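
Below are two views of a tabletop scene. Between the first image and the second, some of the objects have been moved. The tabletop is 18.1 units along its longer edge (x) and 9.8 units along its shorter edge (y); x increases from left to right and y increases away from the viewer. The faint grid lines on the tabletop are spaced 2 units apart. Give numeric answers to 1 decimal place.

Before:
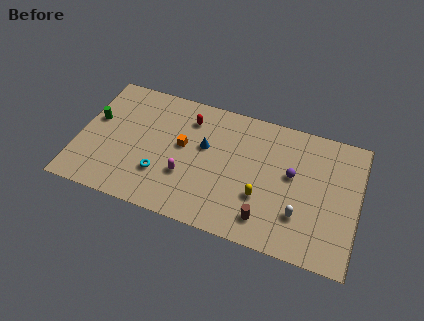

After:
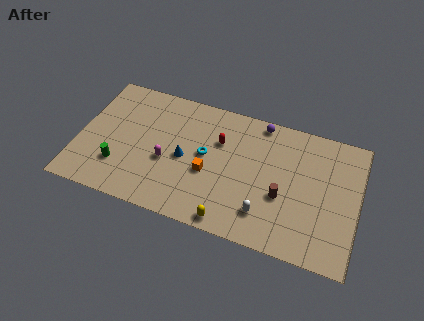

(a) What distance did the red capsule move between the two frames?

2.4

The red capsule moved from about (6.9, 7.7) to (9.0, 6.6), a distance of √(2.1² + 1.1²) ≈ 2.4.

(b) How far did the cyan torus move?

3.6

The cyan torus moved from about (5.5, 2.9) to (8.2, 5.3), a distance of √(2.7² + 2.4²) ≈ 3.6.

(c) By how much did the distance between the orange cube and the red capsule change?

+0.4

Before: roughly 2.2 units apart; after: 2.6. That's 0.4 units further apart.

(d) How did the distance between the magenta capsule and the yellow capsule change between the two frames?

+0.5

The distance was about 4.9 in the first image and 5.4 in the second, so they moved 0.5 units further apart.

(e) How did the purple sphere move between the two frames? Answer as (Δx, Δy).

(-2.3, 3.3)

The purple sphere was at about (13.8, 5.6) and moved to about (11.5, 8.9).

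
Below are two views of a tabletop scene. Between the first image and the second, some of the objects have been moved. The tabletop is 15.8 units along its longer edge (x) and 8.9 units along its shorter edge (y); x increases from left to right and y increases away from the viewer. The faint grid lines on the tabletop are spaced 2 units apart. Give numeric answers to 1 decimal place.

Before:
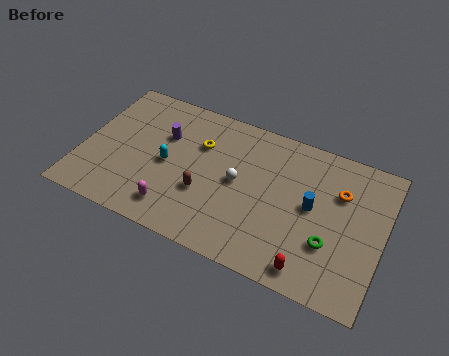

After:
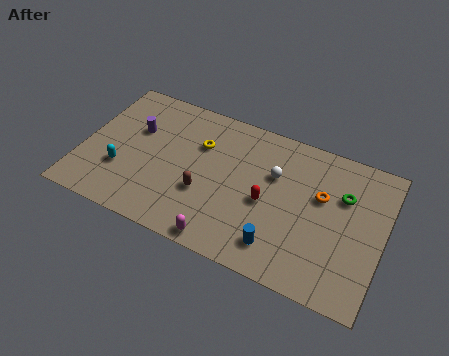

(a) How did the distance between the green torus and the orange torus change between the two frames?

-2.0

They were about 3.2 units apart before and 1.2 after — 2.0 units closer together.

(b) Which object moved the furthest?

the red capsule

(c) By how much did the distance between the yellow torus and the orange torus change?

-0.9

Before: roughly 7.4 units apart; after: 6.5. That's 0.9 units closer together.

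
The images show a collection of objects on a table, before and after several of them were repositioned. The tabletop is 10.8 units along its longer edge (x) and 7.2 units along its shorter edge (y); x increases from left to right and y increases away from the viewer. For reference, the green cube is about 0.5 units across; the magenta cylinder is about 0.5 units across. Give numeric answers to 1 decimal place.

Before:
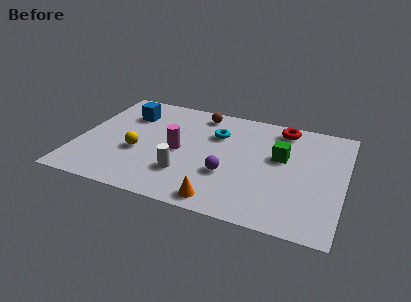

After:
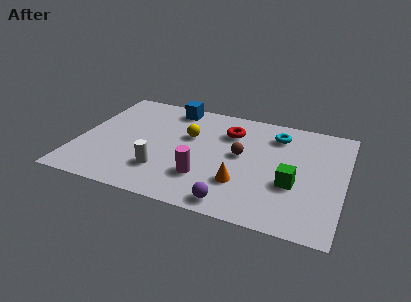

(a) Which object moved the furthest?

the brown sphere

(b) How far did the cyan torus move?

2.5

The cyan torus was near (5.5, 5.0) before and (7.9, 5.7) after, so it travelled √(2.4² + 0.7²) ≈ 2.5 units.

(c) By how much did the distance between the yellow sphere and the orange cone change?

-0.7

They were about 4.1 units apart before and 3.4 after — 0.7 units closer together.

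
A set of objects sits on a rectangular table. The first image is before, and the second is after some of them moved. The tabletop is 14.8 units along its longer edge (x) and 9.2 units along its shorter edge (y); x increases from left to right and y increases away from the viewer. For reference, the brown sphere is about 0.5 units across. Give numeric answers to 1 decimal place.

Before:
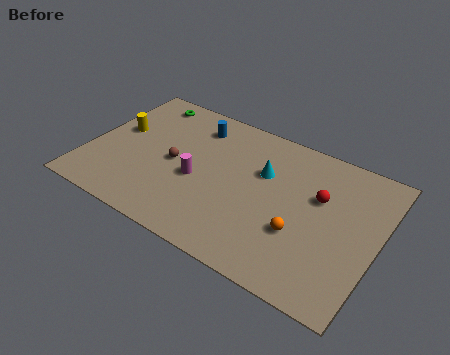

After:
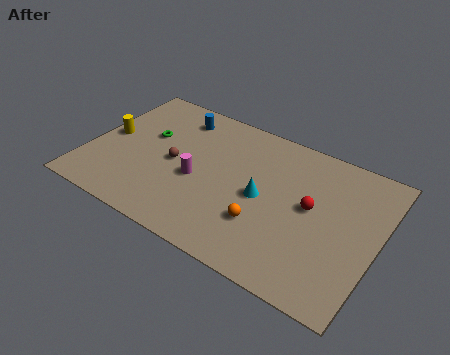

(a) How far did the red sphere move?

0.9

The red sphere was near (11.7, 5.8) before and (11.4, 5.0) after, so it travelled √(0.3² + 0.8²) ≈ 0.9 units.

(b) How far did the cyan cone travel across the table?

1.6

From (8.8, 6.0) to (9.0, 4.4), the cyan cone covered √(0.2² + 1.6²) ≈ 1.6 units.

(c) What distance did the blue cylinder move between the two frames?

1.0

From (5.0, 7.4) to (4.0, 7.6), the blue cylinder covered √(1.0² + 0.2²) ≈ 1.0 units.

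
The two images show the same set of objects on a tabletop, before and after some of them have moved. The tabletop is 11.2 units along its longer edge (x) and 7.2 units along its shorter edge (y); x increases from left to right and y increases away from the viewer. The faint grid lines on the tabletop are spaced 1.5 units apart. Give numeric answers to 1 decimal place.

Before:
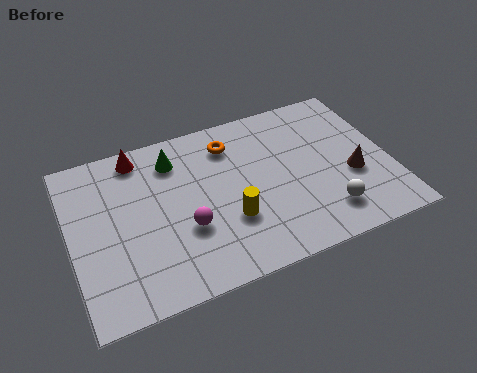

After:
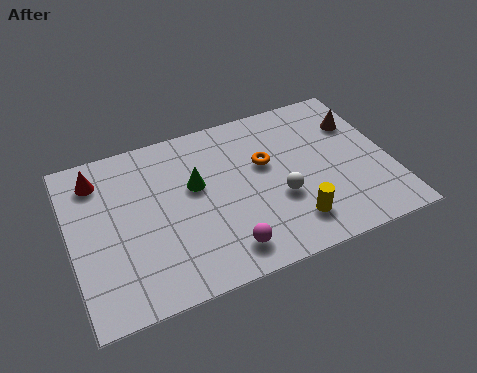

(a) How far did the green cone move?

1.5

From (3.8, 5.7) to (4.4, 4.3), the green cone covered √(0.6² + 1.4²) ≈ 1.5 units.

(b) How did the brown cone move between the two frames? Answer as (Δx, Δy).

(0.5, 2.3)

The brown cone was at about (9.8, 2.8) and moved to about (10.3, 5.1).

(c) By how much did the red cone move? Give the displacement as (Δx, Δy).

(-1.5, -0.5)

The red cone started near (2.6, 6.3) and ended near (1.1, 5.8).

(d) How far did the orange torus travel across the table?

1.7

The orange torus was near (5.8, 5.7) before and (6.9, 4.4) after, so it travelled √(1.1² + 1.3²) ≈ 1.7 units.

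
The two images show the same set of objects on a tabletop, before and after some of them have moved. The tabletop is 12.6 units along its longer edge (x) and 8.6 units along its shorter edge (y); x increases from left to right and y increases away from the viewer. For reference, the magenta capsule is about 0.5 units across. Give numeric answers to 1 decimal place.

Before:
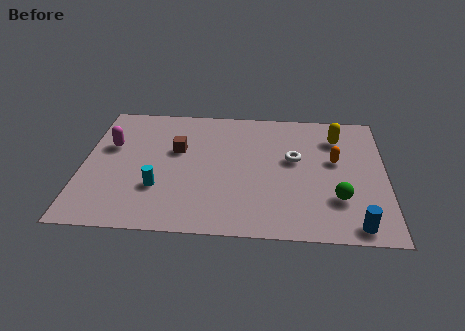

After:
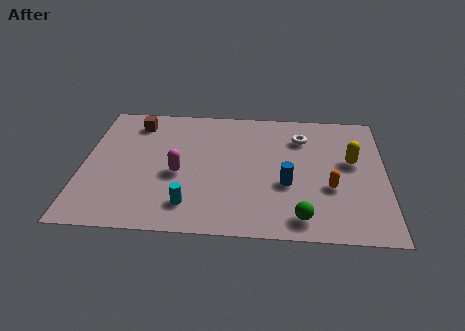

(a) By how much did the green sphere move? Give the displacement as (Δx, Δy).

(-1.5, -1.3)

From the two frames, the green sphere sits at roughly (10.6, 2.5) before and (9.1, 1.2) after.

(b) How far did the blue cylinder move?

3.7

The blue cylinder was near (11.3, 0.9) before and (8.5, 3.3) after, so it travelled √(2.8² + 2.4²) ≈ 3.7 units.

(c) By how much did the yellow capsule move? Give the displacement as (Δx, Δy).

(0.6, -1.6)

From the two frames, the yellow capsule sits at roughly (10.6, 6.6) before and (11.2, 5.0) after.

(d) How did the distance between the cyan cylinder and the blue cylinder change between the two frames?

-4.0

The distance was about 8.3 in the first image and 4.3 in the second, so they moved 4.0 units closer together.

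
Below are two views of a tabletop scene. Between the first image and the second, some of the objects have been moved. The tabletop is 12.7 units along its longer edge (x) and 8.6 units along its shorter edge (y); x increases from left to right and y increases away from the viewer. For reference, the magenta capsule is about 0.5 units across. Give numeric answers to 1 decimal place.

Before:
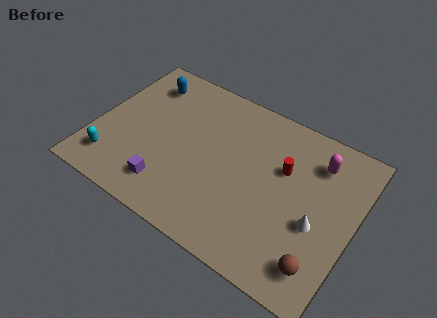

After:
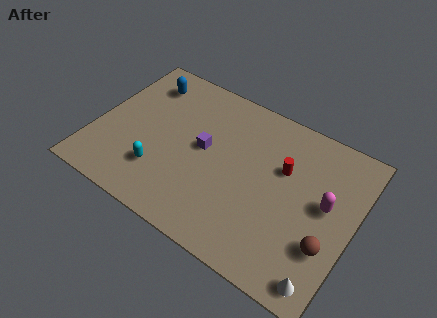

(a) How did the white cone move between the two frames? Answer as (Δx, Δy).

(0.8, -2.5)

From the two frames, the white cone sits at roughly (11.0, 3.5) before and (11.8, 1.0) after.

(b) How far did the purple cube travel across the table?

3.2

From (4.0, 1.7) to (5.3, 4.6), the purple cube covered √(1.3² + 2.9²) ≈ 3.2 units.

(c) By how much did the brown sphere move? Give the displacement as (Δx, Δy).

(0.2, 1.1)

The brown sphere started near (11.5, 1.6) and ended near (11.7, 2.7).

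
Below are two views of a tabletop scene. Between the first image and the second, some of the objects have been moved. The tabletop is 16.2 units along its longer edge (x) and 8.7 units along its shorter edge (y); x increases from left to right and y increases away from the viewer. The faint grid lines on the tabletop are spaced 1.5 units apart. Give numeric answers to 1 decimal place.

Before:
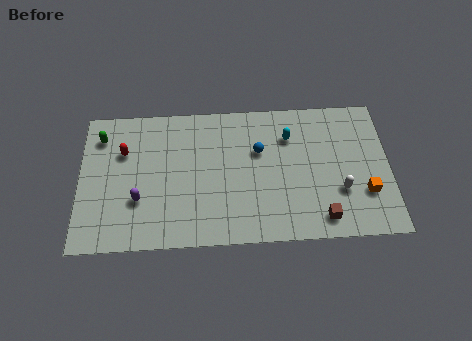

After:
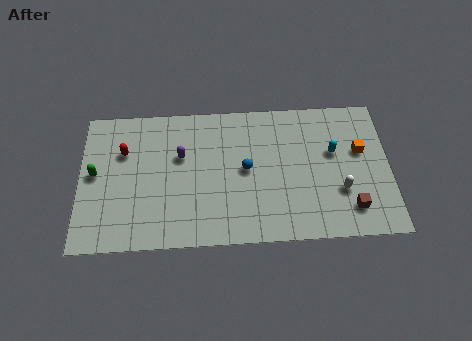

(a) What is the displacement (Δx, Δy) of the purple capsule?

(2.2, 2.6)

From the two frames, the purple capsule sits at roughly (3.1, 2.9) before and (5.3, 5.5) after.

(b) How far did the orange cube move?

2.6

From (14.9, 2.7) to (14.7, 5.3), the orange cube covered √(0.2² + 2.6²) ≈ 2.6 units.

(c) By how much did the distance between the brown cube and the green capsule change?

+0.8

Before: roughly 12.8 units apart; after: 13.6. That's 0.8 units further apart.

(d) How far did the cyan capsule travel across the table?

2.5

From (11.0, 6.4) to (13.3, 5.3), the cyan capsule covered √(2.3² + 1.1²) ≈ 2.5 units.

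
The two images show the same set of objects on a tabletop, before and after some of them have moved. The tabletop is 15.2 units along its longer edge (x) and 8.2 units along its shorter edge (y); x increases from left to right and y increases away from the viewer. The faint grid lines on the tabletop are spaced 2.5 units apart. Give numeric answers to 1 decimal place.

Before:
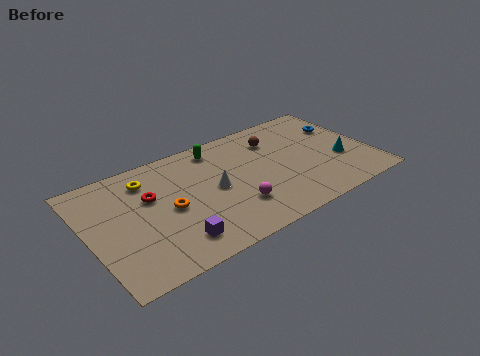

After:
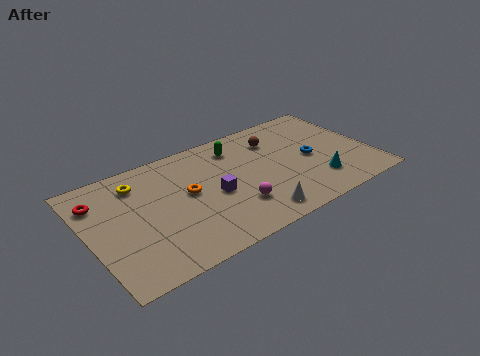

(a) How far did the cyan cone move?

1.8

The cyan cone was near (13.5, 3.0) before and (12.0, 2.0) after, so it travelled √(1.5² + 1.0²) ≈ 1.8 units.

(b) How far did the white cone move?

3.4

The white cone was near (6.7, 4.1) before and (8.4, 1.2) after, so it travelled √(1.7² + 2.9²) ≈ 3.4 units.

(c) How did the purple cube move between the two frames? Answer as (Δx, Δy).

(2.5, 2.1)

From the two frames, the purple cube sits at roughly (4.1, 1.6) before and (6.6, 3.7) after.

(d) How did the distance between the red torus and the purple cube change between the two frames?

+2.6

The distance was about 3.7 in the first image and 6.3 in the second, so they moved 2.6 units further apart.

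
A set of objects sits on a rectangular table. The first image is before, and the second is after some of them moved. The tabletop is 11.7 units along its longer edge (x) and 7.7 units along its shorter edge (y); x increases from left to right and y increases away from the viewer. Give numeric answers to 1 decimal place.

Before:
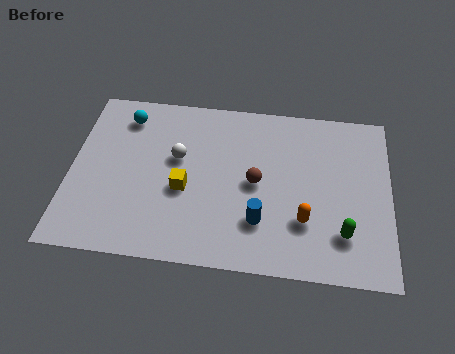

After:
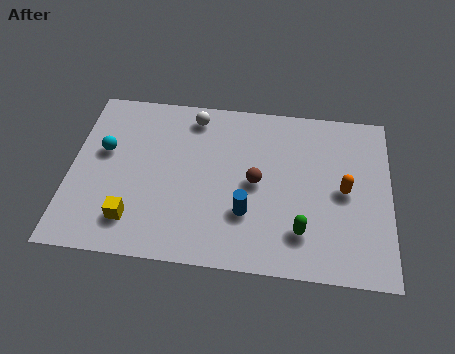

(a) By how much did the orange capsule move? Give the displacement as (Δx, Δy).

(1.4, 1.5)

The orange capsule was at about (8.6, 2.3) and moved to about (10.0, 3.8).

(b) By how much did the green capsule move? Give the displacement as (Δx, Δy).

(-1.5, -0.1)

The green capsule was at about (10.0, 1.9) and moved to about (8.5, 1.8).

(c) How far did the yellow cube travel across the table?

2.4

The yellow cube moved from about (4.2, 3.2) to (2.4, 1.6), a distance of √(1.8² + 1.6²) ≈ 2.4.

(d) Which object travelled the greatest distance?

the yellow cube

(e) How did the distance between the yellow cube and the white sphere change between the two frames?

+4.0

They were about 1.4 units apart before and 5.4 after — 4.0 units further apart.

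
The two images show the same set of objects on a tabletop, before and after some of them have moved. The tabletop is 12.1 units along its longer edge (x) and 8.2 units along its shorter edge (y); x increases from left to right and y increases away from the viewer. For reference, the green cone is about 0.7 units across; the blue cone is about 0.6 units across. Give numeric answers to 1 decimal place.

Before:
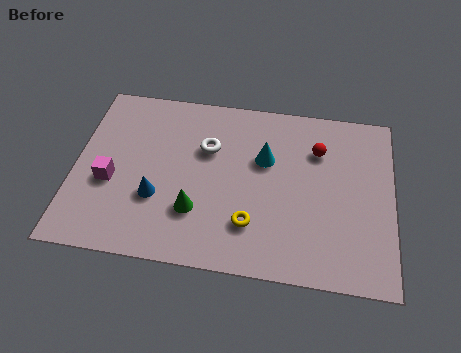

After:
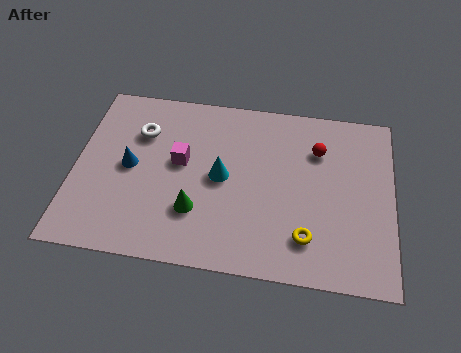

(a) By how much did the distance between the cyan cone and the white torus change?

+1.4

The distance was about 2.2 in the first image and 3.6 in the second, so they moved 1.4 units further apart.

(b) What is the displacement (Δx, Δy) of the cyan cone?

(-1.6, -1.1)

From the two frames, the cyan cone sits at roughly (7.2, 5.2) before and (5.6, 4.1) after.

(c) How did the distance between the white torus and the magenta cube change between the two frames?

-2.2

Before: roughly 4.2 units apart; after: 2.0. That's 2.2 units closer together.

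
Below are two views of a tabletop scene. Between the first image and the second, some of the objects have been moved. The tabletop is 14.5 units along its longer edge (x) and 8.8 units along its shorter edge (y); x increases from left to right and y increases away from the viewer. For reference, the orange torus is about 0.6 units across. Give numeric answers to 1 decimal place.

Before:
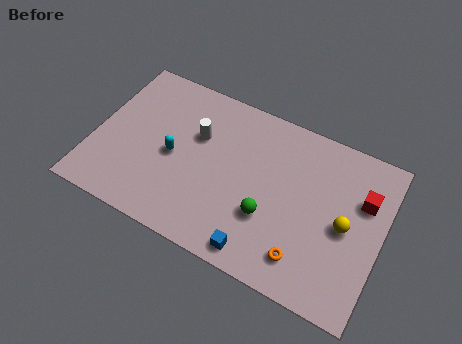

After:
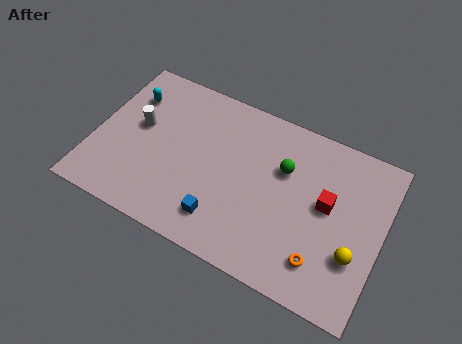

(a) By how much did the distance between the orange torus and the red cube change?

-1.8

Before: roughly 4.8 units apart; after: 3.0. That's 1.8 units closer together.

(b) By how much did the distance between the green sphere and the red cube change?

-2.8

They were about 5.3 units apart before and 2.5 after — 2.8 units closer together.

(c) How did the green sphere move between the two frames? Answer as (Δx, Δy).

(0.4, 2.8)

The green sphere started near (9.0, 3.0) and ended near (9.4, 5.8).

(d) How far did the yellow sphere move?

1.4

The yellow sphere moved from about (12.7, 4.2) to (13.3, 2.9), a distance of √(0.6² + 1.3²) ≈ 1.4.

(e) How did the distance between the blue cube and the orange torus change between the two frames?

+2.7

Before: roughly 2.3 units apart; after: 5.0. That's 2.7 units further apart.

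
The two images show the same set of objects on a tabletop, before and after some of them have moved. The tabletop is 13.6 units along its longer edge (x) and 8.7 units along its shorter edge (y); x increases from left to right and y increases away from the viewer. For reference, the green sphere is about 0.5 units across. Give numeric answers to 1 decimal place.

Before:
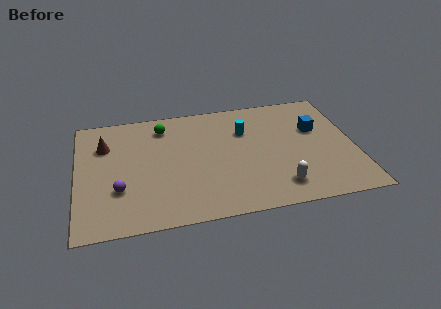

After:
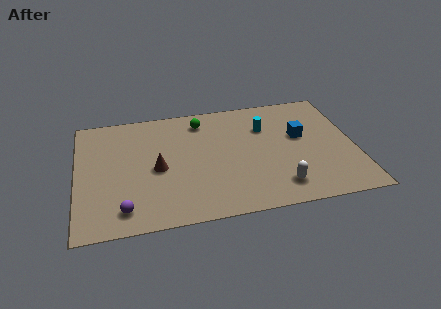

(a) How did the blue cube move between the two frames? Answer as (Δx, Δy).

(-0.8, -0.4)

The blue cube was at about (11.8, 5.5) and moved to about (11.0, 5.1).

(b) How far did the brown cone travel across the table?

3.3

The brown cone was near (1.4, 6.2) before and (3.9, 4.0) after, so it travelled √(2.5² + 2.2²) ≈ 3.3 units.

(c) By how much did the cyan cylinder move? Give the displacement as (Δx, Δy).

(1.0, 0.1)

From the two frames, the cyan cylinder sits at roughly (8.3, 6.0) before and (9.3, 6.1) after.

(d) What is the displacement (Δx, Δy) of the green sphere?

(1.9, 0.1)

The green sphere was at about (4.3, 7.1) and moved to about (6.2, 7.2).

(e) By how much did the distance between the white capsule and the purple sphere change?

-0.3

They were about 7.8 units apart before and 7.5 after — 0.3 units closer together.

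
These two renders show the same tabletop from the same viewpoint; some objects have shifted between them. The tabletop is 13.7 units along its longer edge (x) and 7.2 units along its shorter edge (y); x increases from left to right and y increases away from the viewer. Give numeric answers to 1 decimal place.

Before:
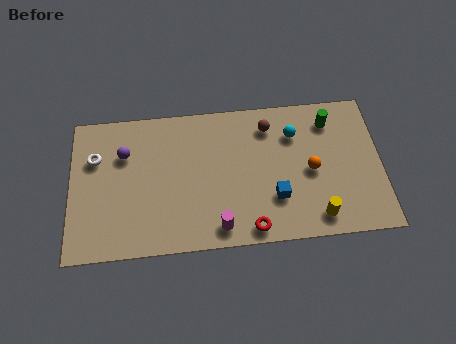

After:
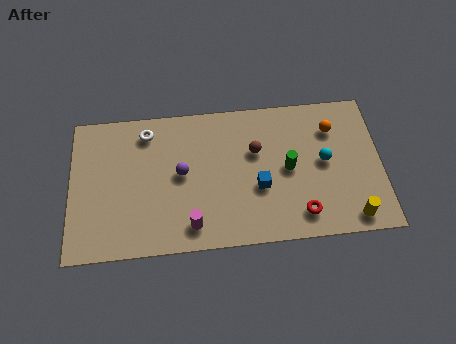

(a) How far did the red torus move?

2.3

From (7.9, 0.8) to (10.1, 1.3), the red torus covered √(2.2² + 0.5²) ≈ 2.3 units.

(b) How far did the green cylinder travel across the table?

2.9

The green cylinder was near (11.5, 5.8) before and (9.6, 3.6) after, so it travelled √(1.9² + 2.2²) ≈ 2.9 units.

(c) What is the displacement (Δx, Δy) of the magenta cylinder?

(-1.2, 0.2)

The magenta cylinder started near (6.5, 1.0) and ended near (5.3, 1.2).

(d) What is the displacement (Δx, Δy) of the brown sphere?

(-0.6, -1.2)

From the two frames, the brown sphere sits at roughly (8.8, 5.8) before and (8.2, 4.6) after.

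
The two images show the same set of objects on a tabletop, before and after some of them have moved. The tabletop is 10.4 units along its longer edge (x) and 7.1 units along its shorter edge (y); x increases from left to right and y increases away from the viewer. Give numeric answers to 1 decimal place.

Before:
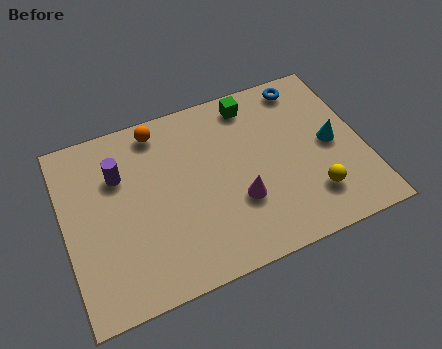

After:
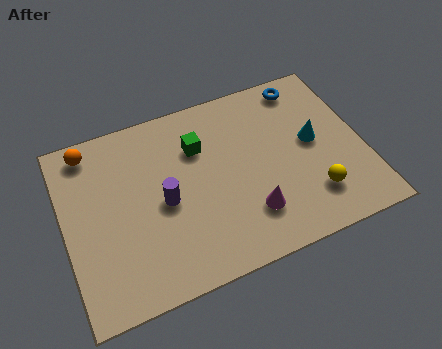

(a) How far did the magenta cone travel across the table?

0.7

The magenta cone was near (5.9, 2.4) before and (6.2, 1.8) after, so it travelled √(0.3² + 0.6²) ≈ 0.7 units.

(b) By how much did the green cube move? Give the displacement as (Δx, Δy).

(-2.0, -1.1)

From the two frames, the green cube sits at roughly (6.8, 6.1) before and (4.8, 5.0) after.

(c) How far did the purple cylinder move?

2.1

The purple cylinder moved from about (2.0, 4.9) to (3.4, 3.3), a distance of √(1.4² + 1.6²) ≈ 2.1.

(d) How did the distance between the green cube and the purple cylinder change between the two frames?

-2.7

Before: roughly 4.9 units apart; after: 2.2. That's 2.7 units closer together.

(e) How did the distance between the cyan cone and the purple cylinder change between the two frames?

-2.1

Before: roughly 7.4 units apart; after: 5.3. That's 2.1 units closer together.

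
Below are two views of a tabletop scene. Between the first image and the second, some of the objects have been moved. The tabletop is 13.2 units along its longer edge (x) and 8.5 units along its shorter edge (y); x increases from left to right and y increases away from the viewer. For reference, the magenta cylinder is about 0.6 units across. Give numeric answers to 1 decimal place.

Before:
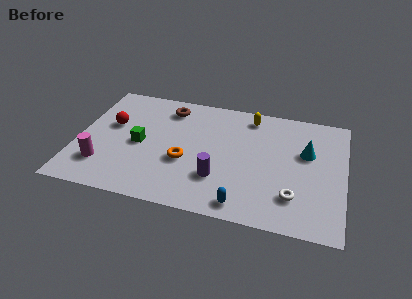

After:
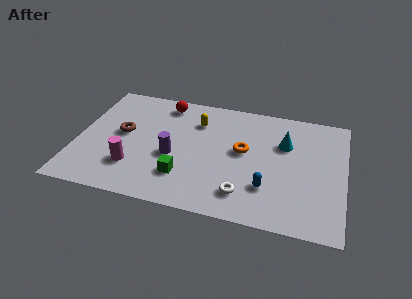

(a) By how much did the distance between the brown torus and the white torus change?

-1.3

Before: roughly 8.1 units apart; after: 6.8. That's 1.3 units closer together.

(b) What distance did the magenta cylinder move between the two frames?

1.5

The magenta cylinder was near (1.4, 2.1) before and (2.9, 2.3) after, so it travelled √(1.5² + 0.2²) ≈ 1.5 units.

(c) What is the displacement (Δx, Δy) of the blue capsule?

(1.1, 1.4)

The blue capsule started near (8.4, 1.0) and ended near (9.5, 2.4).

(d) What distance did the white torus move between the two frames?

2.4

The white torus moved from about (10.8, 2.1) to (8.4, 1.7), a distance of √(2.4² + 0.4²) ≈ 2.4.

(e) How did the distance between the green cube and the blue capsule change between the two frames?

-2.0

The distance was about 6.1 in the first image and 4.1 in the second, so they moved 2.0 units closer together.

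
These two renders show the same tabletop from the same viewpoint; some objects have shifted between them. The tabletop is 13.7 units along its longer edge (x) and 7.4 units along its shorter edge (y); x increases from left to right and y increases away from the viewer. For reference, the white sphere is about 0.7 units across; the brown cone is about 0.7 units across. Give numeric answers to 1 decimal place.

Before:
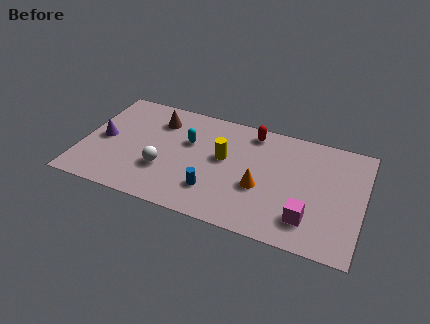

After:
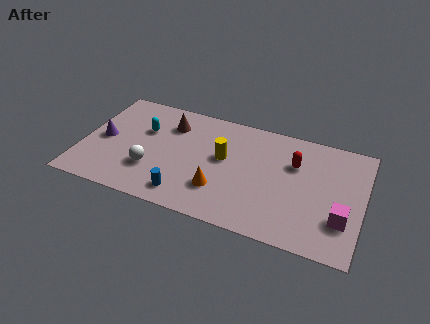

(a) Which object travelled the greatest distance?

the red capsule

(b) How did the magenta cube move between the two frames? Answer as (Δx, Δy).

(1.6, 0.5)

The magenta cube was at about (11.2, 1.7) and moved to about (12.8, 2.2).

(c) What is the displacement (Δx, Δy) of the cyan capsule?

(-2.2, 0.1)

The cyan capsule was at about (5.1, 4.7) and moved to about (2.9, 4.8).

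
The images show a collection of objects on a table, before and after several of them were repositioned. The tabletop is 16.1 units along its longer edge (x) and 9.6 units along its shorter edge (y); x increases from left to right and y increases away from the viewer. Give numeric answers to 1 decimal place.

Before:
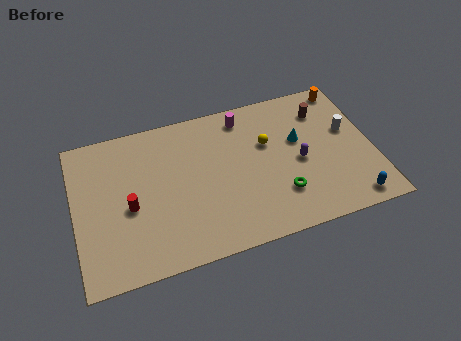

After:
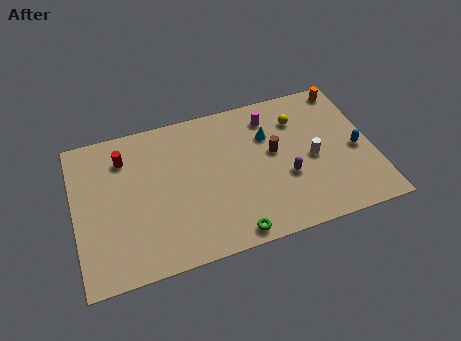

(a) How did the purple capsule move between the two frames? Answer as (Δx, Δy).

(-0.8, -0.8)

The purple capsule started near (12.1, 4.4) and ended near (11.3, 3.6).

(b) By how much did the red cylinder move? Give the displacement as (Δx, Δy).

(-0.1, 3.2)

The red cylinder started near (2.9, 4.2) and ended near (2.8, 7.4).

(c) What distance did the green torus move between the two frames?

3.3

The green torus was near (10.9, 2.6) before and (8.1, 0.9) after, so it travelled √(2.8² + 1.7²) ≈ 3.3 units.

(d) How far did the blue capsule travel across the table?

3.3

The blue capsule was near (14.6, 1.1) before and (15.2, 4.3) after, so it travelled √(0.6² + 3.2²) ≈ 3.3 units.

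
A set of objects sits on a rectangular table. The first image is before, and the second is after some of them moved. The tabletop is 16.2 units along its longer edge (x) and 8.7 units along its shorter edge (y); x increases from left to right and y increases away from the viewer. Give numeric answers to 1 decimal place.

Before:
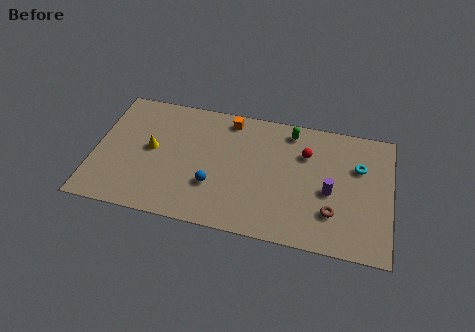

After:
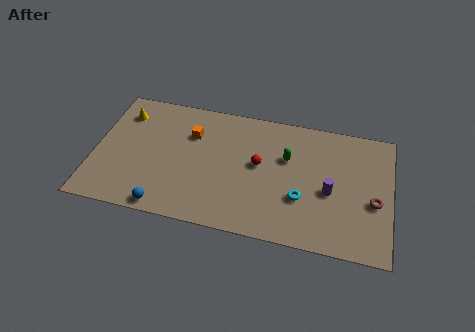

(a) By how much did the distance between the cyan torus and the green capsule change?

-1.4

They were about 4.2 units apart before and 2.8 after — 1.4 units closer together.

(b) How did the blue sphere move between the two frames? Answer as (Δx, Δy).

(-2.5, -2.0)

The blue sphere was at about (6.6, 2.8) and moved to about (4.1, 0.8).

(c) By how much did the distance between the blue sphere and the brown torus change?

+5.0

The distance was about 6.5 in the first image and 11.5 in the second, so they moved 5.0 units further apart.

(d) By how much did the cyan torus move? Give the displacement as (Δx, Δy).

(-3.0, -2.8)

The cyan torus started near (14.4, 5.8) and ended near (11.4, 3.0).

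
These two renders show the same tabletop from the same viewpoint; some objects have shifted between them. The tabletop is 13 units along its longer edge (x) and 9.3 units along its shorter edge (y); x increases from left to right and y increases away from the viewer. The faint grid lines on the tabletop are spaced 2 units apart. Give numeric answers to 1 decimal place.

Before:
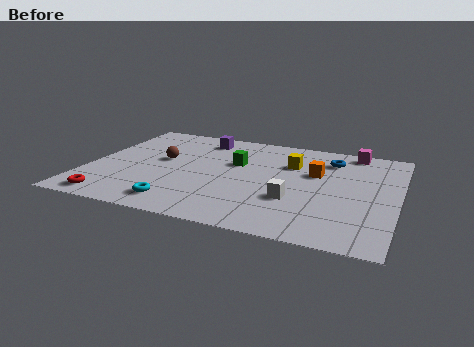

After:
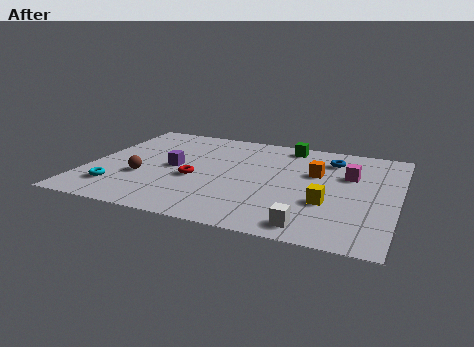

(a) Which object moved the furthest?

the red torus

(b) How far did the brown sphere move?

2.0

The brown sphere was near (3.0, 5.2) before and (2.4, 3.3) after, so it travelled √(0.6² + 1.9²) ≈ 2.0 units.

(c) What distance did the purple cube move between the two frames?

3.3

The purple cube was near (4.4, 7.8) before and (3.6, 4.6) after, so it travelled √(0.8² + 3.2²) ≈ 3.3 units.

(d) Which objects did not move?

the blue torus and the orange cube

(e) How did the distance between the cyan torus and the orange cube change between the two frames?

+2.0

They were about 6.9 units apart before and 8.9 after — 2.0 units further apart.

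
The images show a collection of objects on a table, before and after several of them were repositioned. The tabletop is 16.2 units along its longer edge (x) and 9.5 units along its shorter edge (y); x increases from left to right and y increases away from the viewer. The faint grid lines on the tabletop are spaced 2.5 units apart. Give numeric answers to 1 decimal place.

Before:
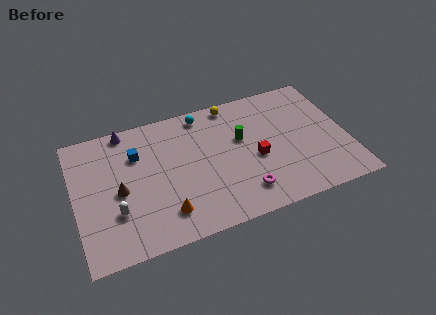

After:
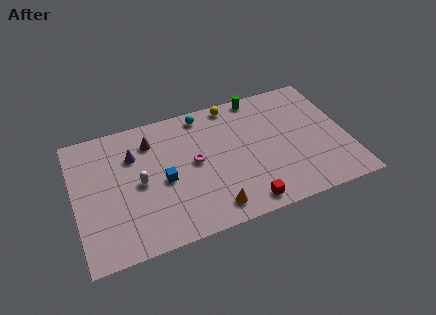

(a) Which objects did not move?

the yellow sphere and the cyan sphere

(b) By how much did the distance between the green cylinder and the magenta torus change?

+1.7

They were about 3.9 units apart before and 5.6 after — 1.7 units further apart.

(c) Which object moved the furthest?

the magenta torus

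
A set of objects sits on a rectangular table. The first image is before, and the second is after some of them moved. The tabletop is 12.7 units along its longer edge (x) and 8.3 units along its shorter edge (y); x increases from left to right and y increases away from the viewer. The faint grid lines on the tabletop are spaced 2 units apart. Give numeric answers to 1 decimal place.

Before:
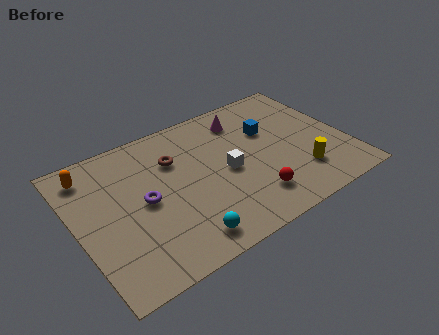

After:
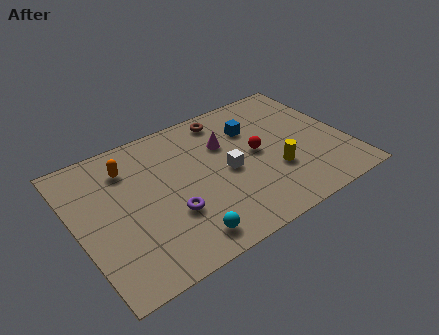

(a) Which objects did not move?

the white cube and the cyan sphere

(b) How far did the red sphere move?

2.6

From (7.8, 1.8) to (8.5, 4.3), the red sphere covered √(0.7² + 2.5²) ≈ 2.6 units.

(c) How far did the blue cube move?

0.9

The blue cube moved from about (9.3, 5.4) to (8.6, 5.9), a distance of √(0.7² + 0.5²) ≈ 0.9.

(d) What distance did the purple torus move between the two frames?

1.6

From (3.1, 4.1) to (4.1, 2.8), the purple torus covered √(1.0² + 1.3²) ≈ 1.6 units.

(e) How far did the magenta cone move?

1.6

From (8.3, 6.7) to (7.2, 5.6), the magenta cone covered √(1.1² + 1.1²) ≈ 1.6 units.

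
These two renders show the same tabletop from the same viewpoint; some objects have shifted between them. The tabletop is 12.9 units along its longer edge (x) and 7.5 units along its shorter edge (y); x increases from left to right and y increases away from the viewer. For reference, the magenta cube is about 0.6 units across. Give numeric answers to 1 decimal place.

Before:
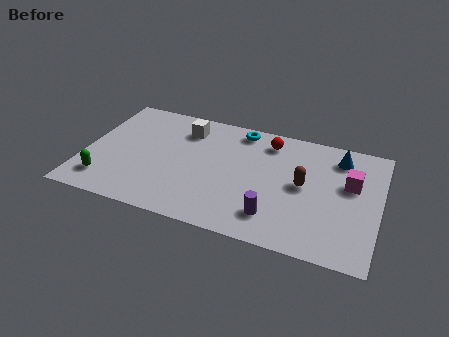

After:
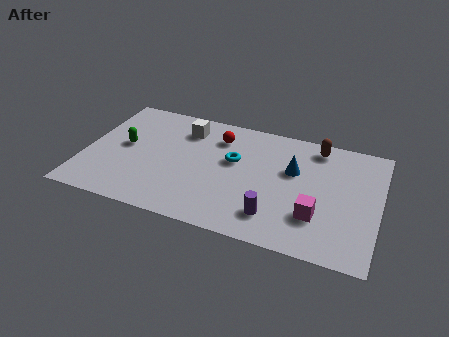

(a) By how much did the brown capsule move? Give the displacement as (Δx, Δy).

(0.4, 2.6)

The brown capsule started near (9.6, 3.9) and ended near (10.0, 6.5).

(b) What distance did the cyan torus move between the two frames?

2.1

The cyan torus moved from about (6.6, 6.6) to (6.5, 4.5), a distance of √(0.1² + 2.1²) ≈ 2.1.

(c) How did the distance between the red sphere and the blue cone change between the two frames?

+0.5

The distance was about 3.1 in the first image and 3.6 in the second, so they moved 0.5 units further apart.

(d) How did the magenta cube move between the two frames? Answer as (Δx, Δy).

(-1.3, -2.4)

The magenta cube started near (11.6, 4.6) and ended near (10.3, 2.2).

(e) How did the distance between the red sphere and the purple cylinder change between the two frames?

+0.4

The distance was about 4.6 in the first image and 5.0 in the second, so they moved 0.4 units further apart.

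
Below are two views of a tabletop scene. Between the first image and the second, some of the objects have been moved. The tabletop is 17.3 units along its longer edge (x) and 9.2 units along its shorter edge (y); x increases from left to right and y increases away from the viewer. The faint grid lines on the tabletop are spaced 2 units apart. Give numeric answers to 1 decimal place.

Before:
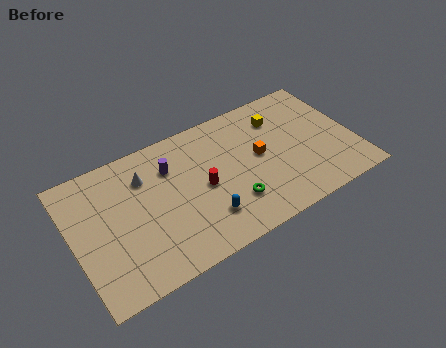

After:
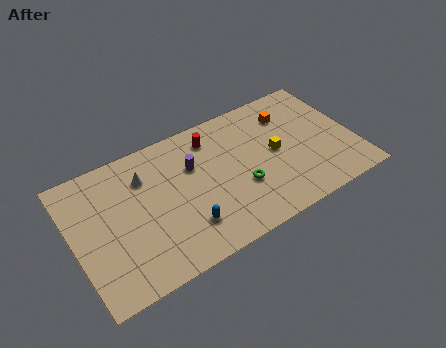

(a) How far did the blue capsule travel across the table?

1.2

From (7.7, 2.3) to (6.5, 2.3), the blue capsule covered √(1.2² + 0.0²) ≈ 1.2 units.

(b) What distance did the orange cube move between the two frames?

3.0

The orange cube was near (11.5, 4.9) before and (13.7, 7.0) after, so it travelled √(2.2² + 2.1²) ≈ 3.0 units.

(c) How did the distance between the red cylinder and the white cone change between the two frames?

+0.3

They were about 4.1 units apart before and 4.4 after — 0.3 units further apart.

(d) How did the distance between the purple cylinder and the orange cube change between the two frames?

+0.7

The distance was about 5.6 in the first image and 6.3 in the second, so they moved 0.7 units further apart.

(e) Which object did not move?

the white cone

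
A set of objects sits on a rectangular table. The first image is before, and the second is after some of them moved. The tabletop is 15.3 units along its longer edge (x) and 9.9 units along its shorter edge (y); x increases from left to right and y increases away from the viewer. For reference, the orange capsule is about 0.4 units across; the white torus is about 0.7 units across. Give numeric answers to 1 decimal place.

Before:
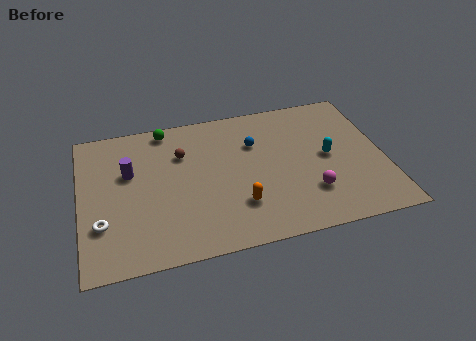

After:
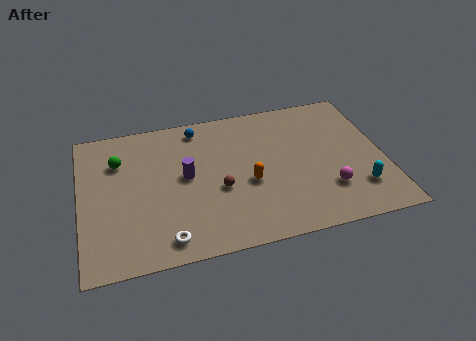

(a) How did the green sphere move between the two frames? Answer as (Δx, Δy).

(-2.5, -1.8)

The green sphere started near (4.5, 8.9) and ended near (2.0, 7.1).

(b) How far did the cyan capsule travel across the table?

2.9

The cyan capsule was near (12.5, 5.0) before and (13.8, 2.4) after, so it travelled √(1.3² + 2.6²) ≈ 2.9 units.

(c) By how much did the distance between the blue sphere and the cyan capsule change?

+5.9

Before: roughly 4.0 units apart; after: 9.9. That's 5.9 units further apart.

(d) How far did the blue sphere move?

3.3

From (8.9, 6.8) to (6.1, 8.6), the blue sphere covered √(2.8² + 1.8²) ≈ 3.3 units.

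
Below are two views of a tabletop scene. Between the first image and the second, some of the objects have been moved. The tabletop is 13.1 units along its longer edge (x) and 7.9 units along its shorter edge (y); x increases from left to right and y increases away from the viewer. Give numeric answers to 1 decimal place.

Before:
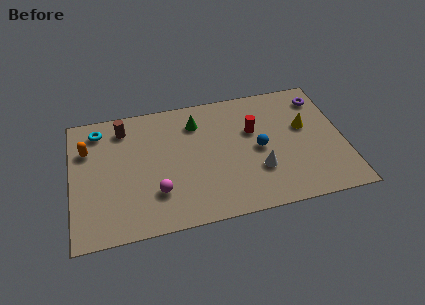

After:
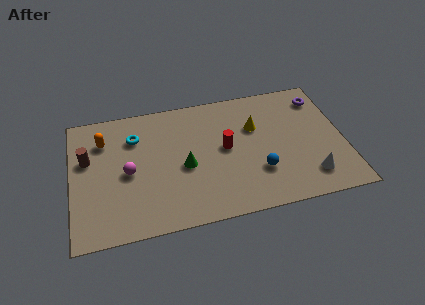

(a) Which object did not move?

the purple torus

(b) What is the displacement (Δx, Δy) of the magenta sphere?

(-1.3, 1.5)

The magenta sphere was at about (4.0, 2.2) and moved to about (2.7, 3.7).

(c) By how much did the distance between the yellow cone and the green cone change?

-1.5

The distance was about 5.4 in the first image and 3.9 in the second, so they moved 1.5 units closer together.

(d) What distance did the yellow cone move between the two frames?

2.5

The yellow cone was near (11.3, 4.7) before and (8.9, 5.2) after, so it travelled √(2.4² + 0.5²) ≈ 2.5 units.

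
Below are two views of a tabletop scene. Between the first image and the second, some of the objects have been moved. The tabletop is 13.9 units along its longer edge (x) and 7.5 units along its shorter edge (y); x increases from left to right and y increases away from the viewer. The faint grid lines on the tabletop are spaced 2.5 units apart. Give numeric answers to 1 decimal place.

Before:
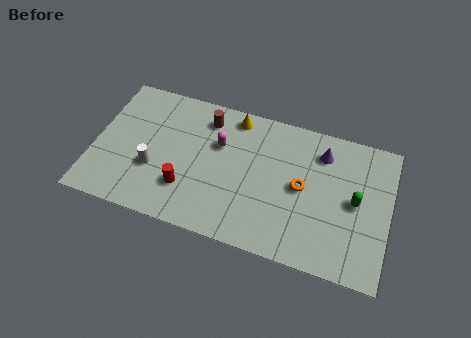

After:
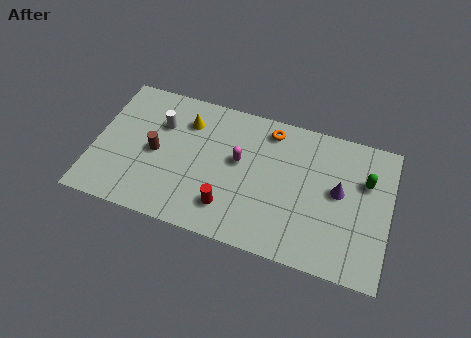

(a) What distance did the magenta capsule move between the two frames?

1.2

The magenta capsule moved from about (5.8, 4.9) to (6.8, 4.3), a distance of √(1.0² + 0.6²) ≈ 1.2.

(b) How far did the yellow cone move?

2.4

From (6.4, 6.6) to (4.2, 5.7), the yellow cone covered √(2.2² + 0.9²) ≈ 2.4 units.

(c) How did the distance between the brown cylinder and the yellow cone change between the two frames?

+1.1

They were about 1.4 units apart before and 2.5 after — 1.1 units further apart.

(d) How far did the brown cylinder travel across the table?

3.3

The brown cylinder was near (5.1, 6.1) before and (2.9, 3.6) after, so it travelled √(2.2² + 2.5²) ≈ 3.3 units.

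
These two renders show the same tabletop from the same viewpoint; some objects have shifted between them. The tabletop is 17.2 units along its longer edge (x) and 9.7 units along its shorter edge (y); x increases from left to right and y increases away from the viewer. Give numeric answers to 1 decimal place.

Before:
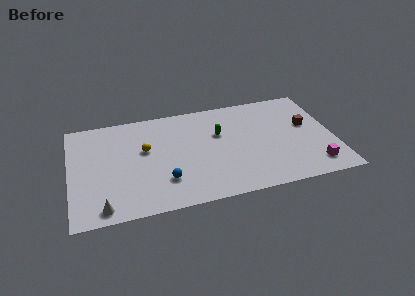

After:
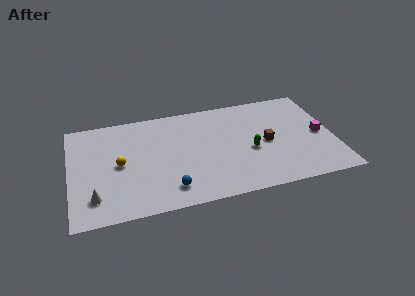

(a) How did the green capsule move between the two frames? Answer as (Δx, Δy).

(1.9, -2.1)

The green capsule was at about (9.8, 6.2) and moved to about (11.7, 4.1).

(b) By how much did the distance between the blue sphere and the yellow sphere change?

+0.9

The distance was about 3.4 in the first image and 4.3 in the second, so they moved 0.9 units further apart.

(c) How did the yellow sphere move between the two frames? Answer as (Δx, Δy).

(-1.7, -1.0)

The yellow sphere started near (4.9, 5.8) and ended near (3.2, 4.8).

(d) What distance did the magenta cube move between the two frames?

3.0

From (15.7, 1.7) to (16.3, 4.6), the magenta cube covered √(0.6² + 2.9²) ≈ 3.0 units.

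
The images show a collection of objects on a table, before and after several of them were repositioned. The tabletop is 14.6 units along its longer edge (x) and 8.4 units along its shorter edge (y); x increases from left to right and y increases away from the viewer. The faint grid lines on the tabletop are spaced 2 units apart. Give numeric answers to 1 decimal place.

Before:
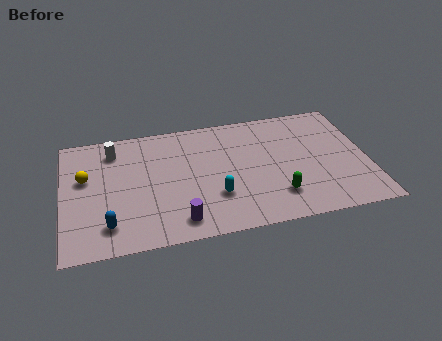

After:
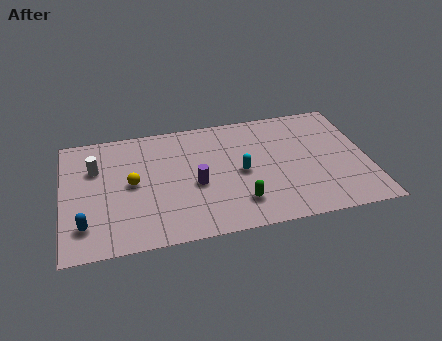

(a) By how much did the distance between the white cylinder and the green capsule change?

-1.3

They were about 9.0 units apart before and 7.7 after — 1.3 units closer together.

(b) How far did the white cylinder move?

1.4

From (2.5, 6.8) to (1.6, 5.7), the white cylinder covered √(0.9² + 1.1²) ≈ 1.4 units.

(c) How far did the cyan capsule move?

1.9

The cyan capsule was near (7.2, 2.6) before and (8.5, 4.0) after, so it travelled √(1.3² + 1.4²) ≈ 1.9 units.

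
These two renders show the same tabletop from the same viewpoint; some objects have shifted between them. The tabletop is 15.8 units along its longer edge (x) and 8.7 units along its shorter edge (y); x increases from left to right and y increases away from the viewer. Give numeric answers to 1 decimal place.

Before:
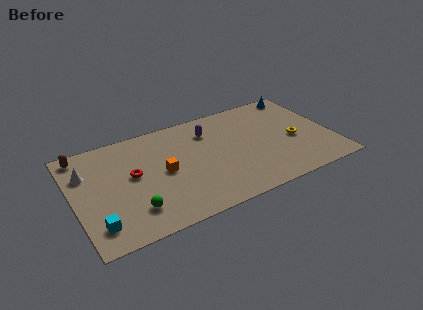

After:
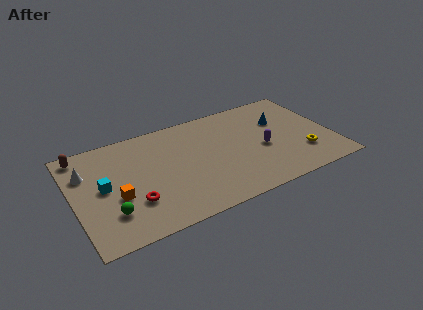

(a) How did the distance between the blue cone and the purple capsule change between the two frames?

-3.7

Before: roughly 6.1 units apart; after: 2.4. That's 3.7 units closer together.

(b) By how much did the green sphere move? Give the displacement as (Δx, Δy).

(-1.3, 0.3)

The green sphere was at about (3.3, 2.0) and moved to about (2.0, 2.3).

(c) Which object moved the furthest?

the purple capsule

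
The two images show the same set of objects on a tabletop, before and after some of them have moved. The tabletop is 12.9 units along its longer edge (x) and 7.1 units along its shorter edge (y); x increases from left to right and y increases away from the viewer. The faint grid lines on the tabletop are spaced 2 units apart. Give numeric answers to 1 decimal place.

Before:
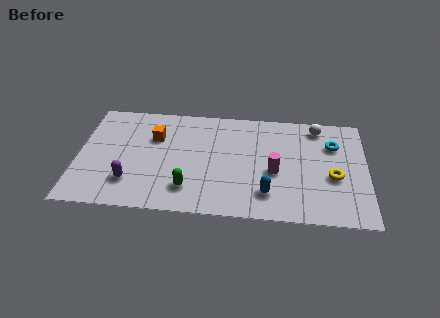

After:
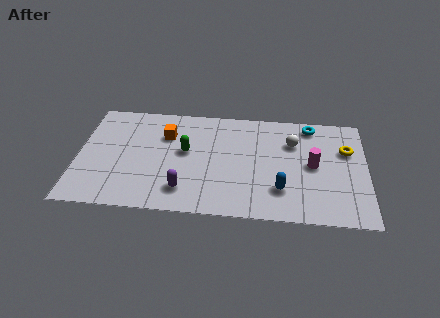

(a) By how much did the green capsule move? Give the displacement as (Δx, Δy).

(-0.2, 2.4)

From the two frames, the green capsule sits at roughly (5.0, 1.6) before and (4.8, 4.0) after.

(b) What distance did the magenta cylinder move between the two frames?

1.8

From (8.8, 3.0) to (10.5, 3.6), the magenta cylinder covered √(1.7² + 0.6²) ≈ 1.8 units.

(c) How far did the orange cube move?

0.5

The orange cube moved from about (3.4, 4.8) to (3.9, 5.0), a distance of √(0.5² + 0.2²) ≈ 0.5.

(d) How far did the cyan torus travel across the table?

1.6

From (11.4, 5.0) to (10.4, 6.2), the cyan torus covered √(1.0² + 1.2²) ≈ 1.6 units.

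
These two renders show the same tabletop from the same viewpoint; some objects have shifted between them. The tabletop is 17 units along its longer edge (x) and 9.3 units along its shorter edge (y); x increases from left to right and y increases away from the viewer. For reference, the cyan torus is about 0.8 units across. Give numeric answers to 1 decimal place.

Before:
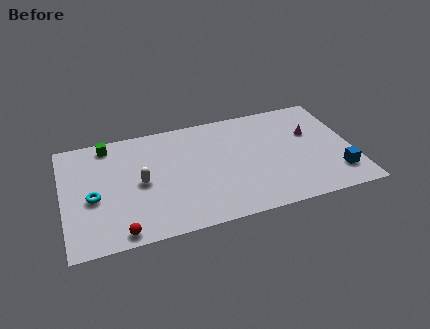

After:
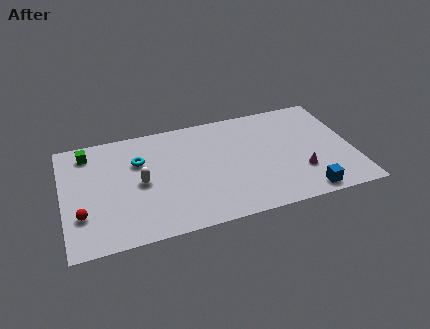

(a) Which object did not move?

the white capsule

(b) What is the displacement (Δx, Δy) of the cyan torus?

(2.8, 2.3)

The cyan torus started near (1.7, 4.0) and ended near (4.5, 6.3).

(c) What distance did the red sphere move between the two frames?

2.8

The red sphere was near (3.1, 0.9) before and (1.0, 2.8) after, so it travelled √(2.1² + 1.9²) ≈ 2.8 units.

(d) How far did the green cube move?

1.3

From (2.8, 8.2) to (1.6, 7.8), the green cube covered √(1.2² + 0.4²) ≈ 1.3 units.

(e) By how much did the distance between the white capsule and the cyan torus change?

-1.0

They were about 2.8 units apart before and 1.8 after — 1.0 units closer together.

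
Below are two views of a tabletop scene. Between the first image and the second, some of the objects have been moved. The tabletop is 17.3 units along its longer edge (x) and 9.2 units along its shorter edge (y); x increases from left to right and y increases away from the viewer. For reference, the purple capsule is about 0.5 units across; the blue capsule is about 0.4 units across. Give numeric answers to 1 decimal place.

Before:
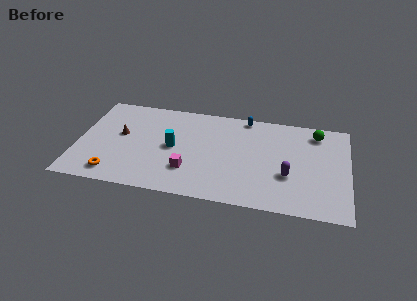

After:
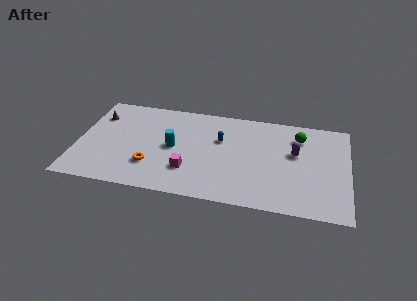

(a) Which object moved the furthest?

the blue capsule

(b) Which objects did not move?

the magenta cube and the cyan cylinder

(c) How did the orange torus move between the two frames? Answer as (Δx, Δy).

(2.3, 1.2)

The orange torus was at about (2.5, 1.4) and moved to about (4.8, 2.6).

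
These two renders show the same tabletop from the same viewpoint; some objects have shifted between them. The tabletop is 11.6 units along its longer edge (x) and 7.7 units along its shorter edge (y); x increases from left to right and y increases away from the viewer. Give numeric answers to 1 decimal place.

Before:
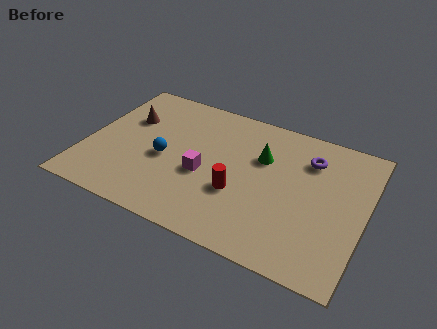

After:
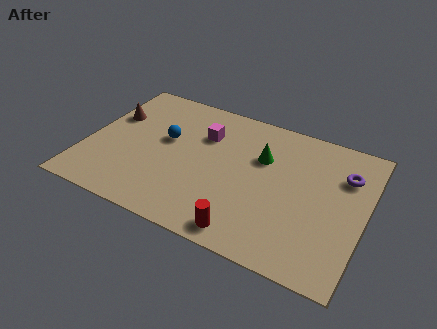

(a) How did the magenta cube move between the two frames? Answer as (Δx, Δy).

(-0.3, 2.2)

The magenta cube started near (5.0, 3.2) and ended near (4.7, 5.4).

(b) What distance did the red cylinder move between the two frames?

2.0

From (6.5, 2.8) to (7.1, 0.9), the red cylinder covered √(0.6² + 1.9²) ≈ 2.0 units.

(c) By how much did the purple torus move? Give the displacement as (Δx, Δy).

(1.5, -0.3)

The purple torus was at about (9.1, 5.8) and moved to about (10.6, 5.5).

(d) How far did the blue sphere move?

1.1

From (3.3, 3.4) to (3.2, 4.5), the blue sphere covered √(0.1² + 1.1²) ≈ 1.1 units.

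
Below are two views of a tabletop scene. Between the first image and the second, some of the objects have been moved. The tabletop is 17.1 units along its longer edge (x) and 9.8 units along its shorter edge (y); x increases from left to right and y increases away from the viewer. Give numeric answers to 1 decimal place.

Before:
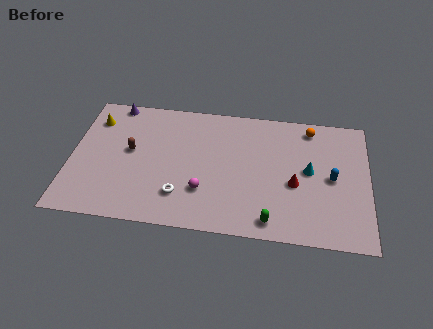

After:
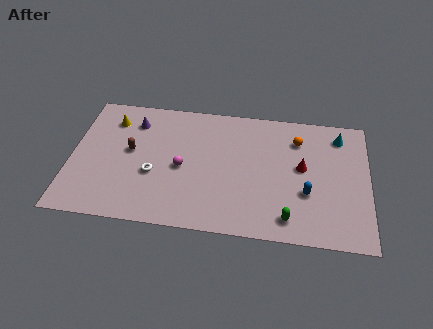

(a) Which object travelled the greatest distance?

the cyan cone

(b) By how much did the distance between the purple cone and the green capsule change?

-1.1

They were about 12.1 units apart before and 11.0 after — 1.1 units closer together.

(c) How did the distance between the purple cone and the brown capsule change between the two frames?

-1.5

Before: roughly 3.8 units apart; after: 2.3. That's 1.5 units closer together.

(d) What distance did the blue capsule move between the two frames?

1.9

The blue capsule was near (15.0, 4.8) before and (13.6, 3.5) after, so it travelled √(1.4² + 1.3²) ≈ 1.9 units.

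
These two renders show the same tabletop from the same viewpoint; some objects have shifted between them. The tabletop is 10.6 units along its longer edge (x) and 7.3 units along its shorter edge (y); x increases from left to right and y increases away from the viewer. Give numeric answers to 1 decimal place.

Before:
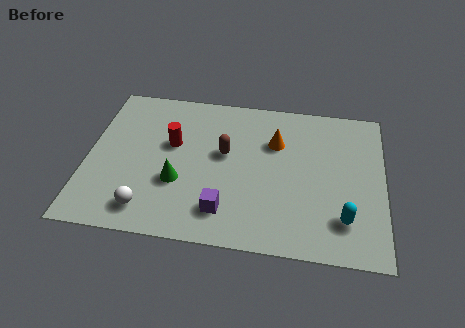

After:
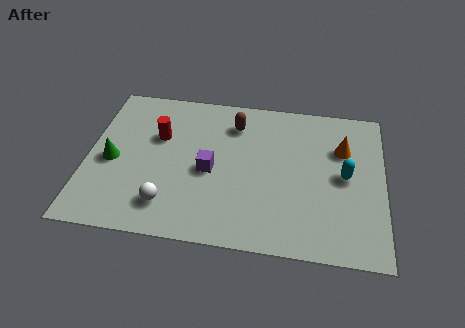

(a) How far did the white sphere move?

0.8

The white sphere was near (2.3, 1.2) before and (3.0, 1.5) after, so it travelled √(0.7² + 0.3²) ≈ 0.8 units.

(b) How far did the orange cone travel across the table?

2.4

The orange cone was near (6.7, 5.0) before and (9.1, 5.0) after, so it travelled √(2.4² + 0.0²) ≈ 2.4 units.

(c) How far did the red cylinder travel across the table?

0.6

From (3.0, 4.4) to (2.5, 4.7), the red cylinder covered √(0.5² + 0.3²) ≈ 0.6 units.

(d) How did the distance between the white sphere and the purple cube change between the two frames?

-0.4

Before: roughly 2.7 units apart; after: 2.3. That's 0.4 units closer together.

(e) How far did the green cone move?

2.5

The green cone was near (3.3, 2.6) before and (0.9, 3.3) after, so it travelled √(2.4² + 0.7²) ≈ 2.5 units.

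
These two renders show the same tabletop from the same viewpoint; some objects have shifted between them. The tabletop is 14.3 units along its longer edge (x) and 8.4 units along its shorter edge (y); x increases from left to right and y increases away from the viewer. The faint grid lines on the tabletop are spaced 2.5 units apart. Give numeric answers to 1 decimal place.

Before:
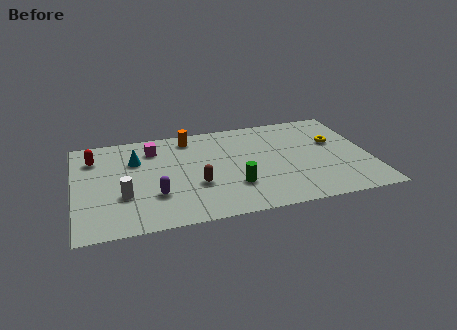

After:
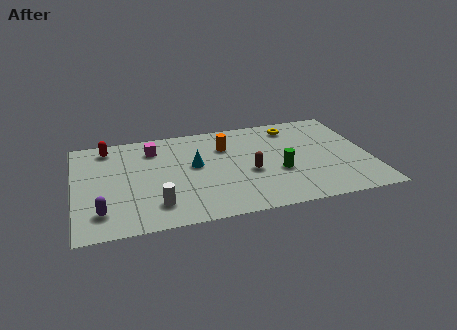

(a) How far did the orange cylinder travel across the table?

2.1

The orange cylinder was near (5.7, 7.2) before and (7.4, 6.0) after, so it travelled √(1.7² + 1.2²) ≈ 2.1 units.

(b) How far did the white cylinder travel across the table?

1.9

From (2.3, 2.9) to (3.8, 1.8), the white cylinder covered √(1.5² + 1.1²) ≈ 1.9 units.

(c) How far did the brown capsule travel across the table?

2.6

The brown capsule was near (5.8, 3.0) before and (8.4, 3.5) after, so it travelled √(2.6² + 0.5²) ≈ 2.6 units.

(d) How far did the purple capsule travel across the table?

2.7

The purple capsule was near (3.8, 2.6) before and (1.2, 1.8) after, so it travelled √(2.6² + 0.8²) ≈ 2.7 units.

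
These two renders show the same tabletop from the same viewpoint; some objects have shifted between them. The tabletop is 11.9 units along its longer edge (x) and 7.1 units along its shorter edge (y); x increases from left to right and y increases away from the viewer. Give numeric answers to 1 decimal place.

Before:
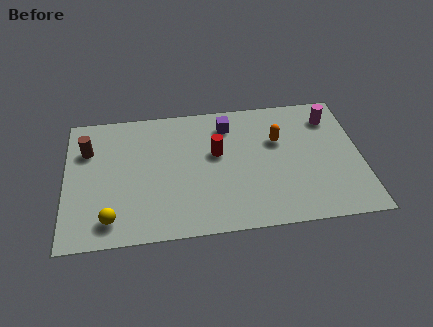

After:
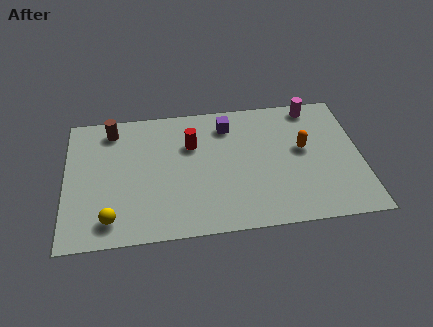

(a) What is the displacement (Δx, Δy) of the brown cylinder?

(1.0, 1.0)

The brown cylinder was at about (0.9, 5.0) and moved to about (1.9, 6.0).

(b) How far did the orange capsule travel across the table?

1.2

From (8.6, 4.6) to (9.6, 4.0), the orange capsule covered √(1.0² + 0.6²) ≈ 1.2 units.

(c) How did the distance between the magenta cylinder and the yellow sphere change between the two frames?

-0.3

The distance was about 10.0 in the first image and 9.7 in the second, so they moved 0.3 units closer together.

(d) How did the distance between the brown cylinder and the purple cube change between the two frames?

-1.0

They were about 5.7 units apart before and 4.7 after — 1.0 units closer together.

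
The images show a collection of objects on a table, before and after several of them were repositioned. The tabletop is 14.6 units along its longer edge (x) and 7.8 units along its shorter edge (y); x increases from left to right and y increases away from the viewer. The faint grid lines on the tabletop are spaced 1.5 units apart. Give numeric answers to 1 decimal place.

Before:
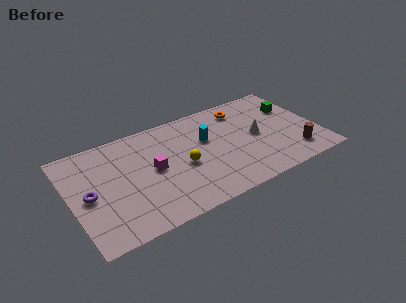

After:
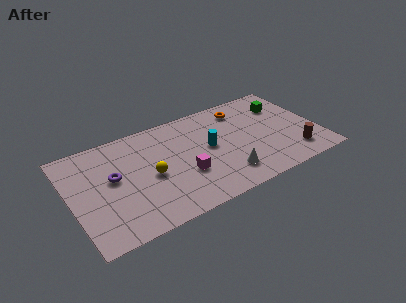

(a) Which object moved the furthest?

the white cone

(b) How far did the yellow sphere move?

1.9

The yellow sphere moved from about (6.5, 3.5) to (4.6, 3.6), a distance of √(1.9² + 0.1²) ≈ 1.9.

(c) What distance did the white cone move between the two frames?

3.1

The white cone was near (11.0, 3.9) before and (8.8, 1.7) after, so it travelled √(2.2² + 2.2²) ≈ 3.1 units.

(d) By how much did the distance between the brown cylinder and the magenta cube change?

-1.9

The distance was about 8.4 in the first image and 6.5 in the second, so they moved 1.9 units closer together.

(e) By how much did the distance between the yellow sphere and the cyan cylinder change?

+1.5

Before: roughly 2.1 units apart; after: 3.6. That's 1.5 units further apart.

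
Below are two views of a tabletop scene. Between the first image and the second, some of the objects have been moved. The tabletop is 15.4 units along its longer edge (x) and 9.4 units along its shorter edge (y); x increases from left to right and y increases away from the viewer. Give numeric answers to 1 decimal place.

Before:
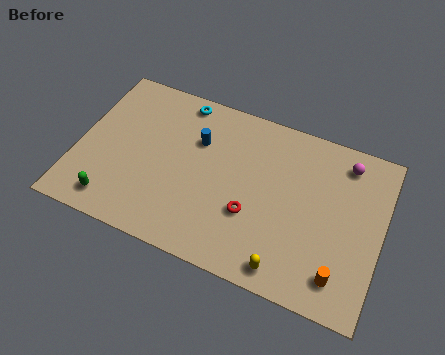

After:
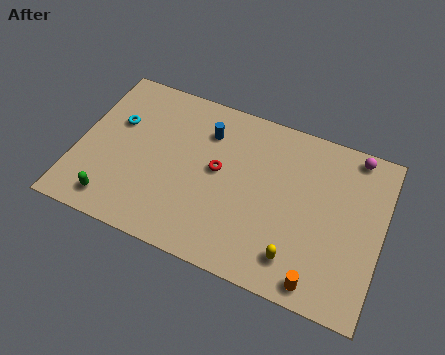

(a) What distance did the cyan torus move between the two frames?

3.8

The cyan torus was near (4.8, 8.4) before and (1.8, 6.0) after, so it travelled √(3.0² + 2.4²) ≈ 3.8 units.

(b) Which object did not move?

the green capsule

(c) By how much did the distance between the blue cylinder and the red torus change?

-2.2

Before: roughly 4.4 units apart; after: 2.2. That's 2.2 units closer together.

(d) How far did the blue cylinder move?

0.8

From (5.9, 6.4) to (6.3, 7.1), the blue cylinder covered √(0.4² + 0.7²) ≈ 0.8 units.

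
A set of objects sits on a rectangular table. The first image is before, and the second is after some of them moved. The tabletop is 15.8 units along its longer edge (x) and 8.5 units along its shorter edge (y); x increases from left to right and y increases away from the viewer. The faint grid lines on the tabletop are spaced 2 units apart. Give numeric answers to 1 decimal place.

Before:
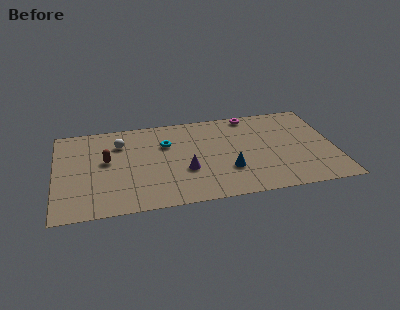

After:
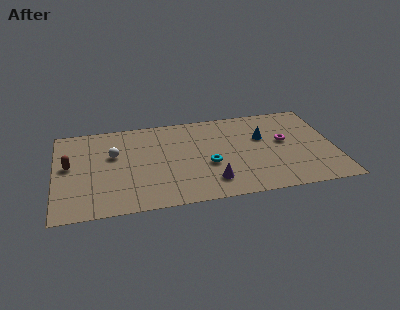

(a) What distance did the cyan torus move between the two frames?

3.3

From (6.3, 5.8) to (8.6, 3.4), the cyan torus covered √(2.3² + 2.4²) ≈ 3.3 units.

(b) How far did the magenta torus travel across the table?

3.4

From (11.2, 7.7) to (13.0, 4.8), the magenta torus covered √(1.8² + 2.9²) ≈ 3.4 units.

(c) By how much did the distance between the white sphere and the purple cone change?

+1.6

Before: roughly 4.8 units apart; after: 6.4. That's 1.6 units further apart.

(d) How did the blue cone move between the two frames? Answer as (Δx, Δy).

(2.1, 2.7)

The blue cone was at about (9.7, 2.7) and moved to about (11.8, 5.4).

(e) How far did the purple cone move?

1.9

From (7.3, 3.1) to (8.7, 1.8), the purple cone covered √(1.4² + 1.3²) ≈ 1.9 units.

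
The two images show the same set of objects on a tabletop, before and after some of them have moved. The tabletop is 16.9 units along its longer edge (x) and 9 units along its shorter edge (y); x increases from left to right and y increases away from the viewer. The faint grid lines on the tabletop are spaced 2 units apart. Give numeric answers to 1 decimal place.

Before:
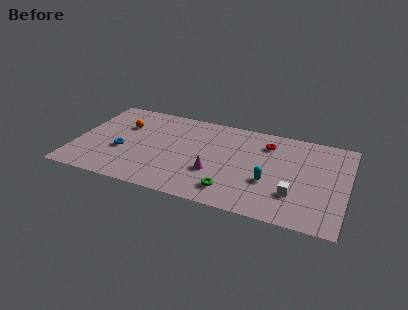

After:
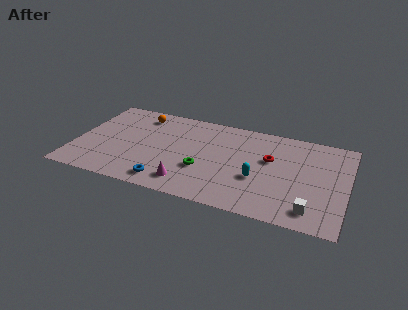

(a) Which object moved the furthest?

the blue torus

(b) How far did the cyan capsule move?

0.7

From (12.2, 3.3) to (11.5, 3.4), the cyan capsule covered √(0.7² + 0.1²) ≈ 0.7 units.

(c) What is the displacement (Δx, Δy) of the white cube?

(1.1, -1.1)

The white cube started near (13.8, 2.6) and ended near (14.9, 1.5).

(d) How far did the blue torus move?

3.7

From (3.0, 3.5) to (6.0, 1.3), the blue torus covered √(3.0² + 2.2²) ≈ 3.7 units.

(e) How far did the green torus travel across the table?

2.4

The green torus moved from about (10.0, 1.7) to (8.1, 3.2), a distance of √(1.9² + 1.5²) ≈ 2.4.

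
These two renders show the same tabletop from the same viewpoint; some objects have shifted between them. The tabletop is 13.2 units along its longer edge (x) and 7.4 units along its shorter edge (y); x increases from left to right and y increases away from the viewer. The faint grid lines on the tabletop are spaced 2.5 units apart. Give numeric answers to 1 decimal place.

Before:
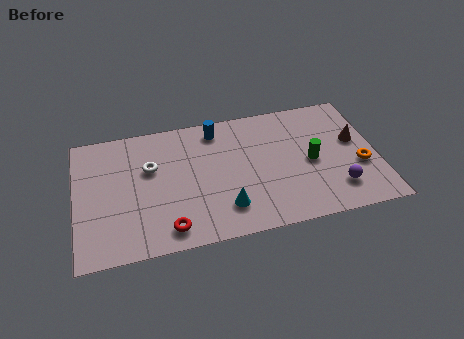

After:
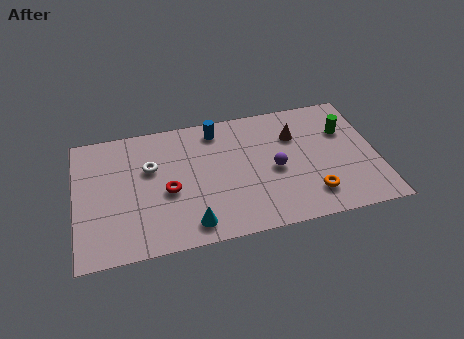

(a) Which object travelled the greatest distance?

the purple sphere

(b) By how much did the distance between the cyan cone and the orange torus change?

-0.8

They were about 6.1 units apart before and 5.3 after — 0.8 units closer together.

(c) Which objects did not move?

the white torus and the blue cylinder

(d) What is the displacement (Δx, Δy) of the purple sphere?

(-2.6, 1.7)

The purple sphere started near (11.3, 1.7) and ended near (8.7, 3.4).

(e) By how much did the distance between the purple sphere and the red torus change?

-2.7

The distance was about 7.4 in the first image and 4.7 in the second, so they moved 2.7 units closer together.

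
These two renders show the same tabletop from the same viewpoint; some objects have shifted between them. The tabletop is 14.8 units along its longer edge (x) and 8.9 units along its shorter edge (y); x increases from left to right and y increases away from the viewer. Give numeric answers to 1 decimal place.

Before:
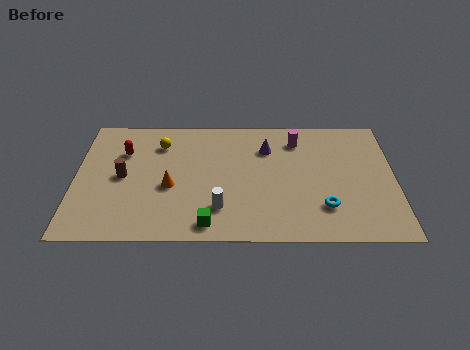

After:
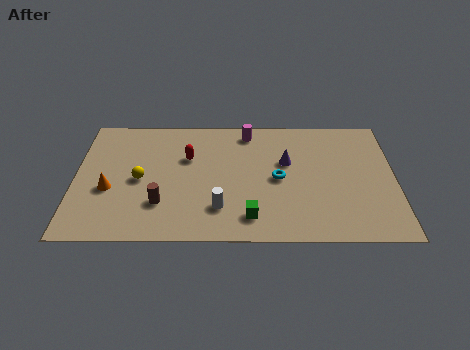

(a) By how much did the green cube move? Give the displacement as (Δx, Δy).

(1.9, 0.5)

The green cube started near (6.2, 1.1) and ended near (8.1, 1.6).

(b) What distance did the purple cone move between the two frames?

1.3

From (8.9, 6.5) to (9.8, 5.5), the purple cone covered √(0.9² + 1.0²) ≈ 1.3 units.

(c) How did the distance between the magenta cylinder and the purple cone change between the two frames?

+1.3

Before: roughly 1.5 units apart; after: 2.8. That's 1.3 units further apart.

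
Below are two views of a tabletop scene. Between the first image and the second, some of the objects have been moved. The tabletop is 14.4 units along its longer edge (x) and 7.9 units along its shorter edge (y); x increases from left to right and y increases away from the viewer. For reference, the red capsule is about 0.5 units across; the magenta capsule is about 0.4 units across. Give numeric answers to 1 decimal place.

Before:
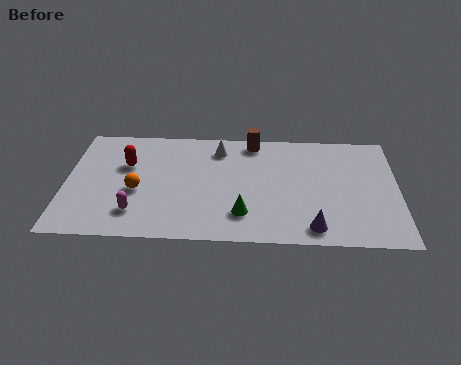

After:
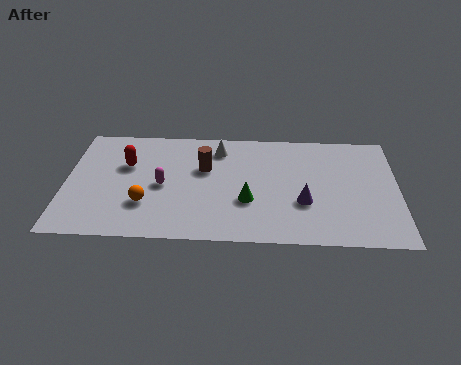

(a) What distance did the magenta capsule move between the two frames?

2.2

From (3.1, 1.8) to (4.2, 3.7), the magenta capsule covered √(1.1² + 1.9²) ≈ 2.2 units.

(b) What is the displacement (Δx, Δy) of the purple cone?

(-0.4, 1.7)

The purple cone started near (10.7, 1.1) and ended near (10.3, 2.8).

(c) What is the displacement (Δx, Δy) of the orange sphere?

(0.4, -0.9)

The orange sphere started near (3.1, 3.3) and ended near (3.5, 2.4).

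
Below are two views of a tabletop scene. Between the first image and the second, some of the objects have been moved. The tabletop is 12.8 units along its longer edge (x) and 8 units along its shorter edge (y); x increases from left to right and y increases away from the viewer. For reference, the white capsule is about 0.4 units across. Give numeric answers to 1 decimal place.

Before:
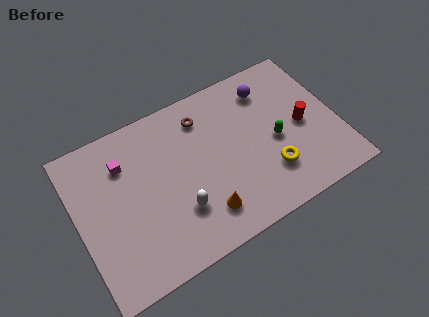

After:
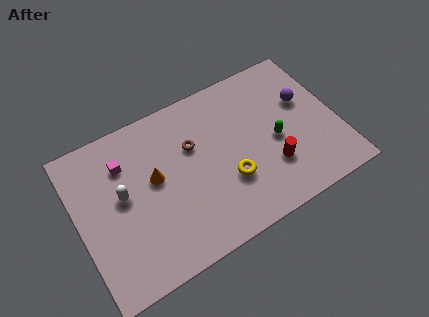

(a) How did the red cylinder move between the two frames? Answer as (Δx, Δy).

(-1.8, -1.4)

From the two frames, the red cylinder sits at roughly (11.1, 3.8) before and (9.3, 2.4) after.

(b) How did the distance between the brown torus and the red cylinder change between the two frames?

-0.8

The distance was about 5.3 in the first image and 4.5 in the second, so they moved 0.8 units closer together.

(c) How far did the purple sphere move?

2.1

The purple sphere was near (9.8, 6.4) before and (11.4, 5.0) after, so it travelled √(1.6² + 1.4²) ≈ 2.1 units.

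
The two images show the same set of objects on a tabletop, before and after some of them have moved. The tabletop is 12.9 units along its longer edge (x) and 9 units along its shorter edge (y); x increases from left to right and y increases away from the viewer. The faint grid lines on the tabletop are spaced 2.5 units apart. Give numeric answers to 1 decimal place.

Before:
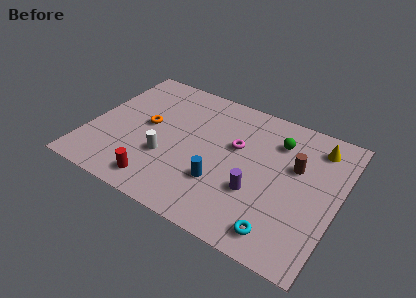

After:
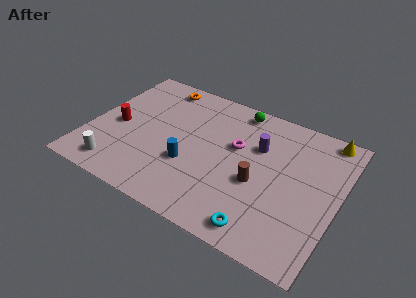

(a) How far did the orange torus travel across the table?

3.1

The orange torus moved from about (2.9, 4.8) to (3.0, 7.9), a distance of √(0.1² + 3.1²) ≈ 3.1.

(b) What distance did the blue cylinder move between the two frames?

1.7

The blue cylinder was near (7.1, 2.8) before and (5.4, 3.2) after, so it travelled √(1.7² + 0.4²) ≈ 1.7 units.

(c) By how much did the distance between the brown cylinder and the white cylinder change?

+0.5

The distance was about 6.9 in the first image and 7.4 in the second, so they moved 0.5 units further apart.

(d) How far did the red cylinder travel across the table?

3.9

The red cylinder moved from about (4.1, 1.3) to (1.4, 4.1), a distance of √(2.7² + 2.8²) ≈ 3.9.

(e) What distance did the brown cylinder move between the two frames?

2.5

From (10.6, 5.6) to (8.9, 3.7), the brown cylinder covered √(1.7² + 1.9²) ≈ 2.5 units.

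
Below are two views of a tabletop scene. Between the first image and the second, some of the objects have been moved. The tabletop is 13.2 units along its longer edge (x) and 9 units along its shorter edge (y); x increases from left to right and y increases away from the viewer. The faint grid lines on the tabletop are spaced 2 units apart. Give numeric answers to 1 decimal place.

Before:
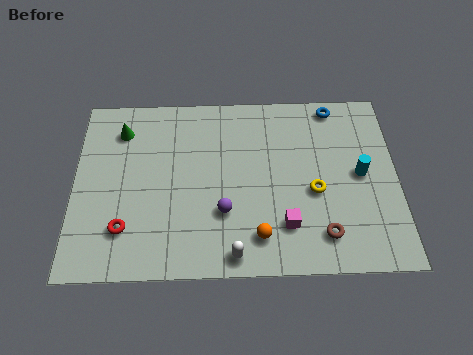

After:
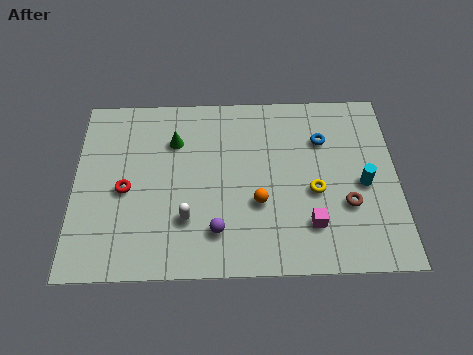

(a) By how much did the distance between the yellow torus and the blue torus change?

-1.8

They were about 4.4 units apart before and 2.6 after — 1.8 units closer together.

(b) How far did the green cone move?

2.3

The green cone moved from about (1.9, 7.1) to (4.1, 6.5), a distance of √(2.2² + 0.6²) ≈ 2.3.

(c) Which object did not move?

the yellow torus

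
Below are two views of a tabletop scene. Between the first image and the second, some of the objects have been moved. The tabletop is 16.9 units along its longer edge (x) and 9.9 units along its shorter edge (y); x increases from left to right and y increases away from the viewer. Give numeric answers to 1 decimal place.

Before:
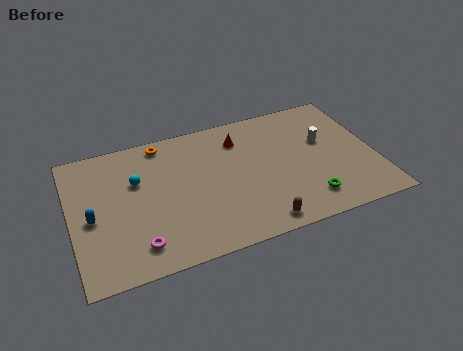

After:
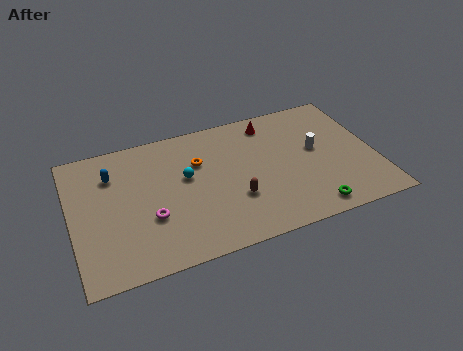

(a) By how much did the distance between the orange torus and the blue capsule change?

-1.2

Before: roughly 6.0 units apart; after: 4.8. That's 1.2 units closer together.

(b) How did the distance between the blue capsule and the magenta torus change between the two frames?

+0.7

They were about 3.5 units apart before and 4.2 after — 0.7 units further apart.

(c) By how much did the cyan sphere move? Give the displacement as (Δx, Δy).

(2.7, -0.6)

From the two frames, the cyan sphere sits at roughly (3.7, 6.4) before and (6.4, 5.8) after.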